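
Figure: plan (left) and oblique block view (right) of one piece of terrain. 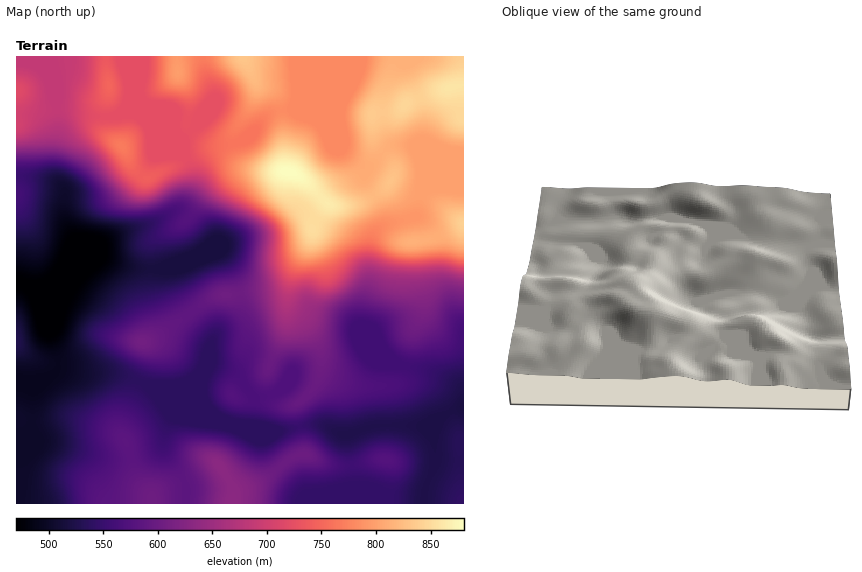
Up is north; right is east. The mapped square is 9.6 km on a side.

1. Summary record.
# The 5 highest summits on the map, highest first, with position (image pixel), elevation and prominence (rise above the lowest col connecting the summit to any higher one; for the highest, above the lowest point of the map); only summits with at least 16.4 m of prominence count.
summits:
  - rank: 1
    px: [288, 172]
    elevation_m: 881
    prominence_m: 411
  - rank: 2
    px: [449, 88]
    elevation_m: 859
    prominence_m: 46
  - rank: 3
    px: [178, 72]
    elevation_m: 797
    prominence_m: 28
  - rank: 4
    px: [122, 146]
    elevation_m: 768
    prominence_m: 44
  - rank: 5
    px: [109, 86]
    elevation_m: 748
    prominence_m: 25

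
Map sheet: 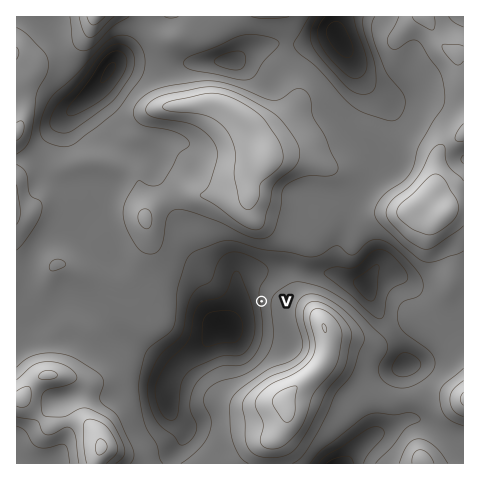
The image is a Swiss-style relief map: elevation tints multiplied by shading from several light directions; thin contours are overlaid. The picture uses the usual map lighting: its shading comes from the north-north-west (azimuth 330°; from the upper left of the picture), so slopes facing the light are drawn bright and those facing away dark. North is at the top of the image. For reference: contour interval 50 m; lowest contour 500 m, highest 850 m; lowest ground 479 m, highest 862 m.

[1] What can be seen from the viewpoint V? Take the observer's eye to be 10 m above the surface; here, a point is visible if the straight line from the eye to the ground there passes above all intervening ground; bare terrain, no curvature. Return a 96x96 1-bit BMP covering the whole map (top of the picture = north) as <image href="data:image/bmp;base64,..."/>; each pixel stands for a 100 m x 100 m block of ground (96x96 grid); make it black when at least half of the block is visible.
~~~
<image width="96" height="96" href="data:image/bmp;base64,Qk2+BAAAAAAAAD4AAAAoAAAAYAAAAGAAAAABAAEAAAAAAIAEAAATCwAAEwsAAAIAAAAAAAAA////AAAAAAAAAAB8AAAAAAAAAAAAAAP8AAAAAAAAAAAAAA/+AAAAAAAAAAAAAB/+AAAAAAAAAAAAAD//AAAAAAAAAAAAAD//AAAAAAAAAAAAAH//AAAAAAAAAAAAAH//AAAAAAAAAAAAAP/+AAAAAAAAAAADgf/+AAAAAAAAAAADg//+AAAAAAAAAAAYB//+AAAAAAAAAAA4B//+AAAAAAAAAAA4A//+AAAAAAAAAABwAf/+AAf8AAAAAAAAAP//AH//gAAAAAAAAf//gP//4AAAAAAAH///w///8AAAAAAA/////////AAAAAAB/////////gAAAAAD/////////wAAAAAH/////////4AAAAAH/Hv/////x4AAAAAAAAP/////gcAAAAAAAAD/////gcAAAAAAAAAf////AcAAAAAAAAAH////AYAAAAAAAAAD////AYAAAAAAAAAB///+AYAAAAAAAAAB///+A4AAAAAAAAAA///+A4AAAAAAAAAA///+BwAAAAAAAAAA///+AwAAAAAAAAAA///+AwAAAAAAAAAA///+AAAAAAAAAAAB///8AAAAAAAAAAAB///8AAAAAAAAAAAB///4AAAAAAAAAAAB///wAAAAAAAAAAAB///wAAAAAAAAAAAB///wAAAAAAAAAAAD///4AAAAAAAAAAAH///8AAAAAAAAAAAH///+AAAAAAAAAAAH////gAAAAAAAAAAP////wAAAAAAAAAAP////4AAAAAAAAAAP////4AAAAAAAAAAP////gAAAAAAAAAAP8f//AAAAAAAAAAAP4P/+AAAAAAAAAAAP4//4AAAAAAAAAAAP///AAAAAAAAAAAAP//+AAAAAAAAAAAAH//wAAAAAAAAAAAAD//AAAAAAAAAAAAAAh4AAAAAAAAAAAAAAAAAAAAAAAAAAAAAAAAAAAAAAAAAAAAAAAAAAAAAAAAAAAAAAAAAAAAAAAAAAAAAAAAAAAAAAAAAAAAAAAAAAgAAAAAAAAAAAAAAB4AAAAAAAAAAAAAAAIAAAAAAAAAAAAAAAAAAAAAAAAAAAAAAAAAAAAAAAAAAAAAAAAAAAAAAAAAAAAAAAAAAAAAAAAAAAAAAAAAAAAAAAAAAAAAAAAAAAAAAAAAAAAAAAAAAAAAAAAAAAAAAAAAAAAAAAAAAAAAAAAAAAAAAAAAAAAAAAAAAAAAAAAAAAAAAAAAAAAAAAAAAAAAAAAAAAAAAAAAAAAAAAAAAAAAAAAAAAAAAAAAAAAAAAAAAAAAAAAAAAAAAAAAAAAAAAAAAAAAAAAAAAAAAAAAAAAAAAAAAAAAAAAAAAAAAAAAAAAAAAAAAAAAAAAAAAAAAAAAAAAAAAAAAAAAAAAAAAAAAAAAAAAAAAAAAAAAAAAAAAAAAAAAAAAAAAAAAAAAAAAAAAAAAAAAAAAAAAAAAAAAAAAAAAAAAAAAAAAAAAAAAAAAAAAAAAAAAAAAAAAAAAAAAAAAAAAAAAAAAAAAAAAAAAAAAAAAAAAAAAAAAAAAAAAAAAAAAAAAA="/>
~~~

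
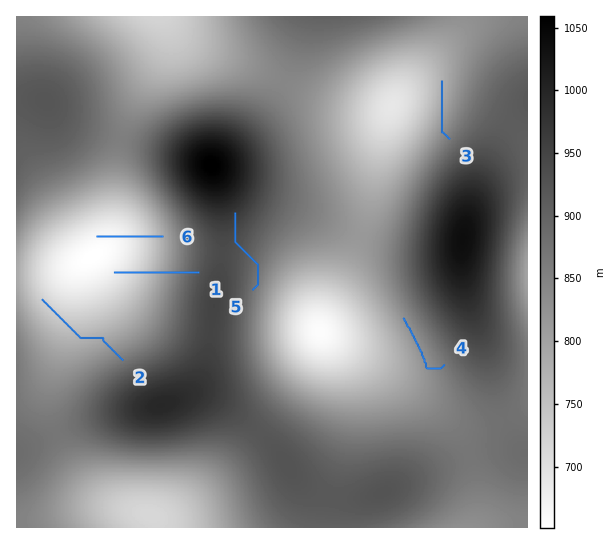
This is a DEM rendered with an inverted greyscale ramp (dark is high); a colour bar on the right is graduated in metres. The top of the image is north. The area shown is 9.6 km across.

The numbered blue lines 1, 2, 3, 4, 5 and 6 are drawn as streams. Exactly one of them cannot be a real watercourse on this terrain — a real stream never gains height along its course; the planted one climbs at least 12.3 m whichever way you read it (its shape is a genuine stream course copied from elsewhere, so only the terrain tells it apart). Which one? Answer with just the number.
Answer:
5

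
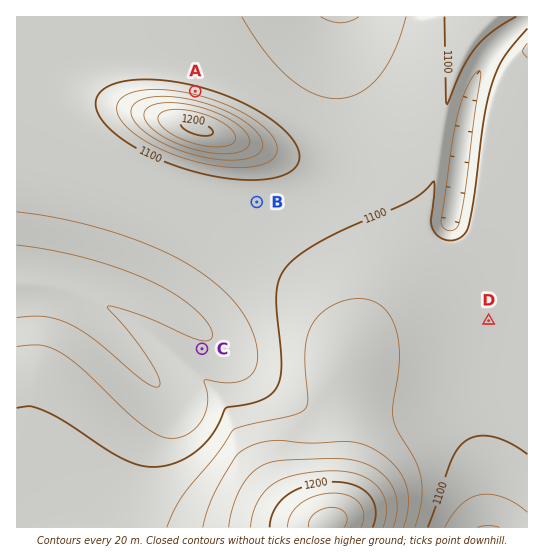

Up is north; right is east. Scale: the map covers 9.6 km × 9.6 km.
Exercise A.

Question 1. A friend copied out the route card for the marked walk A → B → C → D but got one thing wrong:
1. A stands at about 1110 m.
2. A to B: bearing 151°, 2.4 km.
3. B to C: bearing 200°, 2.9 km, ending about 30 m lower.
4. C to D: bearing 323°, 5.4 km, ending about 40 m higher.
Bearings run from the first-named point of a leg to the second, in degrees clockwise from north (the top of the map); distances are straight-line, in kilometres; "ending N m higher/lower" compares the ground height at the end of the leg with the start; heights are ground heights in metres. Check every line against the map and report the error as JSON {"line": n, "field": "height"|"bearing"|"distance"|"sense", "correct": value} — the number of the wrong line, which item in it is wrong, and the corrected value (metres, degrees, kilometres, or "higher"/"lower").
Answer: {"line": 4, "field": "bearing", "correct": 84}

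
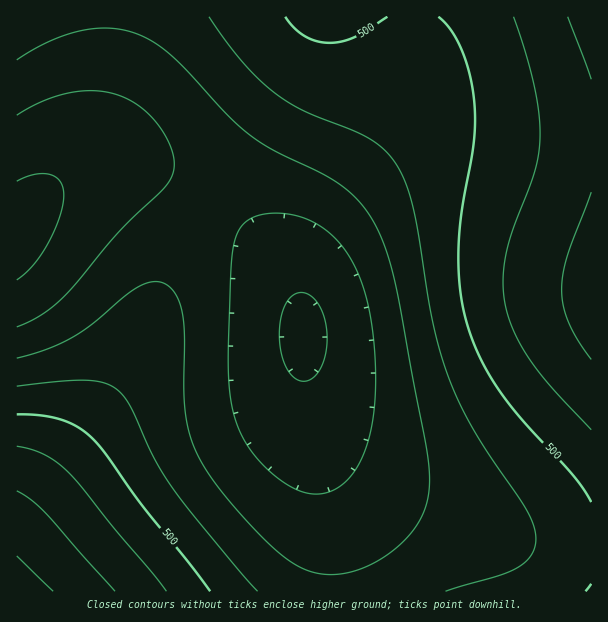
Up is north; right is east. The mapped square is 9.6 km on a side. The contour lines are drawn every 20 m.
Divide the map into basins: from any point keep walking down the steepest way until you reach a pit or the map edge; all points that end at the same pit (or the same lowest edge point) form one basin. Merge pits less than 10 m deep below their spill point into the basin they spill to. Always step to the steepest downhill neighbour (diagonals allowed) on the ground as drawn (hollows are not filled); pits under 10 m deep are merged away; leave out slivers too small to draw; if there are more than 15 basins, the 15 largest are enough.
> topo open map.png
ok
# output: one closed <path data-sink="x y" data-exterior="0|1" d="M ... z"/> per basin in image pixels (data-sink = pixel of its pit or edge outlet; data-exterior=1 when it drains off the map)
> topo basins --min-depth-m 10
<path data-sink="303 335" data-exterior="0" d="M591 16l-270 0-2 2-7 29-16 30-92 130-26 42-14 29-22 61-24 44-34 49-65 83-3 6 1 71 575-1z"/><path data-sink="17 233" data-exterior="1" d="M320 16l-304 1 1 503 20-29 47-59 34-49 24-44 22-61 14-29 26-42 92-130 16-30z"/>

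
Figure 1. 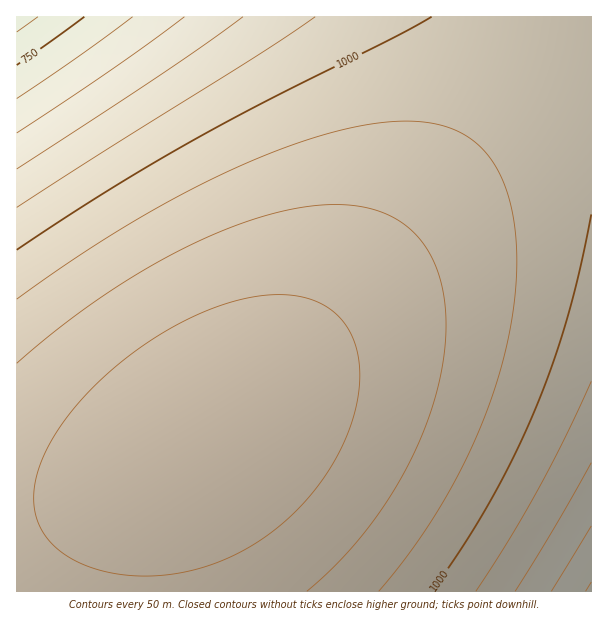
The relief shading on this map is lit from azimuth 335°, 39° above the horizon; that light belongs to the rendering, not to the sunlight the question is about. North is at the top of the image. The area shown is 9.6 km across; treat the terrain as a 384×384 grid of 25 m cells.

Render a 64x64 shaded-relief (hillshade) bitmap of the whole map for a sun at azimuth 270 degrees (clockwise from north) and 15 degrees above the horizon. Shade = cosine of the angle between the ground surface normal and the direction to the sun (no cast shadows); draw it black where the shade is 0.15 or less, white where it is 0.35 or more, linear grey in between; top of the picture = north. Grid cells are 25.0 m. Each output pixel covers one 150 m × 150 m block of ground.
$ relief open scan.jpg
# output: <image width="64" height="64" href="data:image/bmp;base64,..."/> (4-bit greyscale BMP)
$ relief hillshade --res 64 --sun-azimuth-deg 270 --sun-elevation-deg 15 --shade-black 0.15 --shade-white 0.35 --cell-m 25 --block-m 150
<image width="64" height="64" href="data:image/bmp;base64,Qk12CAAAAAAAAHYAAAAoAAAAQAAAAEAAAAABAAQAAAAAAAAIAAATCwAAEwsAABAAAAAAAAAAAAAAABEREQAiIiIAMzMzAERERABVVVUAZmZmAHd3dwCIiIgAmZmZAKqqqgC7u7sAzMzMAN3d3QDu7u4A////AJmZmZmYiIiIiIh3d3d2ZmZmVVVVREREQzMzMyIiIiIimZmZmZmIiIiIiHd3d3dmZmZVVVVERERDMzMzIiIiIiKZmZmZmZiIiIiIh3d3d2ZmZlVVVVREREMzMzMyIiIiIpmZmZmZmIiIiIiHd3d3ZmZmZVVVVEREQzMzMzIiIiIimZmZmZmZiIiIiId3d3d2ZmZlVVVUREREMzMzMiIiIiKZmZmZmZmYiIiIiHd3d3ZmZmVVVVREREQzMzMzIiIiIpmZmZmZmZiIiIiId3d3dmZmZVVVVURERDMzMzMiIiIimZmZmZmZmYiIiIh3d3d2ZmZmVVVVREREQzMzMzIiIiKZmZmZmZmZiIiIiId3d3dmZmZVVVVERERDMzMzMiIiIqmZmZmZmZmYiIiIh3d3d2ZmZlVVVVREREQzMzMzIiIiqqmZmZmZmZmIiIiId3d3ZmZmZVVVVERERDMzMzMyIiKqqpmZmZmZmYiIiIh3d3d2ZmZlVVVUREREMzMzMzIiIqqqqZmZmZmZmIiIiHd3d3ZmZmVVVVVERERDMzMzMyIiqqqqmZmZmZmYiIiIh3d3dmZmZlVVVUREREMzMzMzMiKqqqqpmZmZmZmIiIiHd3d3ZmZmVVVVVERERDMzMzMzIqqqqqqZmZmZmYiIiIh3d3dmZmZlVVVUREREMzMzMzMzqqqqqqmZmZmZmIiIiHd3d3ZmZmVVVVRERERDMzMzMzOqqqqqqZmZmZmYiIiId3d3dmZmZVVVVUREREQzMzMzM6qqqqqqmZmZmZiIiIiHd3d2ZmZmVVVVRERERDMzMzMzqqqqqqqpmZmZmYiIiId3d3dmZmZVVVVUREREQzMzMzOqqqqqqqqZmZmZiIiIiHd3d2ZmZmVVVVREREREMzMzM6qqqqqqqpmZmZmYiIiId3d3dmZmZVVVVURERERDMzMzqqqqqqqqqZmZmZiIiIh3d3d2ZmZmVVVVVEREREQzMzOqqqqqqqqpmZmZmYiIiId3d3ZmZmZVVVVUREREREMzM7qqqqqqqqqZmZmZiIiIh3d3d2ZmZmVVVVVERERERDMzu6qqqqqqqqmZmZmYiIiId3d3ZmZmZVVVVVREREREQzO7uqqqqqqqqZmZmZiIiIh3d3d2ZmZmVVVVVEREREREQ7u7qqqqqqqqmZmZmYiIiId3d3ZmZmZVVVVVREREREREu7u6qqqqqqqZmZmZiIiIh3d3d2ZmZmVVVVVURERERES7u7uqqqqqqqmZmZmYiIiId3d3dmZmZlVVVVVERERERLu7u7qqqqqqqpmZmZiIiIh3d3d2ZmZmVVVVVVREREREu7u7u6qqqqqqmZmZmYiIiId3d3dmZmZlVVVVVURERES7u7u7uqqqqqqpmZmZiIiIh3d3d2ZmZmZVVVVVVERERLu7u7u6qqqqqqmZmZmYiIiId3d3dmZmZlVVVVVVREREu7u7u7uqqqqqqpmZmZmIiIiHd3d3ZmZmZVVVVVVVRES7u7u7u7qqqqqqqZmZmYiIiId3d3dmZmZmVVVVVVVVRLu7u7u7u6qqqqqpmZmZmIiIiHd3d3ZmZmZlVVVVVVVVu7u7u7u7qqqqqqqZmZmYiIiId3d3d2ZmZmZVVVVVVVW7u7u7u7u6qqqqqpmZmZmIiIiHd3d3ZmZmZmVVVVVVVbu7u7u7u7uqqqqqqZmZmZiIiIh3d3d2ZmZmZlVVVVVVu7u7u7u7u7qqqqqqmZmZmIiIiHd3d3dmZmZmZVVVVVXLu7u7u7u7uqqqqqqZmZmZiIiIh3d3d3ZmZmZmZVVVVczLu7u7u7u7qqqqqqmZmZmYiIiId3d3d2ZmZmZmVVVVzMy7u7u7u7u6qqqqqpmZmZiIiIiHd3d3dmZmZmZmVVXMzMu7u7u7u7uqqqqqmZmZmYiIiId3d3d3ZmZmZmZmZczMzLu7u7u7u6qqqqqpmZmZmIiIiHd3d3d2ZmZmZmZmzMzMy7u7u7u7uqqqqqqZmZmYiIiIh3d3d3dmZmZmZmbMzMzMu7u7u7u7qqqqqpmZmZmIiIiId3d3d3ZmZmZmZszMzMzLu7u7u7u6qqqqqZmZmZiIiIiHd3d3d3ZmZmZmzMzMzMy7u7u7u7qqqqqqmZmZmYiIiIh3d3d3d3ZmZmbMzMzMzMu7u7u7u6qqqqqpmZmZmIiIiId3d3d3d2ZmZszMzMzMzLu7u7u7uqqqqqqZmZmZiIiIiHd3d3d3d3ZmzMzMzMzMy7u7u7u7qqqqqpmZmZmYiIiIiHd3d3d3d3fMzMzMzMzMu7u7u7u6qqqqqZmZmZmIiIiIh3d3d3d3d8zMzMzMzMzLu7u7u7uqqqqqmZmZmZiIiIiId3d3d3d3zMzMzMzMzMy7u7u7u7qqqqqpmZmZmYiIiIiId3d3d3fMzMzMzMzMzMu7u7u7uqqqqqqZmZmZmIiIiIiHd3d3d8zMzMzMzMzMzLu7u7u7qqqqqqmZmZmZiIiIiIiHd3d3zMzMzMzMzMzMy7u7u7u6qqqqqpmZmZmYiIiIiIiHd3fczMzMzMzMzMzMu7u7u7uqqqqqqZmZmZmYiIiIiIiId93d3MzMzMzMzMzMu7u7u7qqqqqqmZmZmZmIiIiIiIiI3d3d3MzMzMzMzMzLu7u7u6qqqqqpmZmZmZiIiIiIiIjd3d3d3MzMzMzMzMy7u7u7u6qqqqqpmZmZmZiIiIiIiN3d3d3d3MzMzMzMzMu7u7u7uqqqqqqZmZmZmZiIiIiI"/>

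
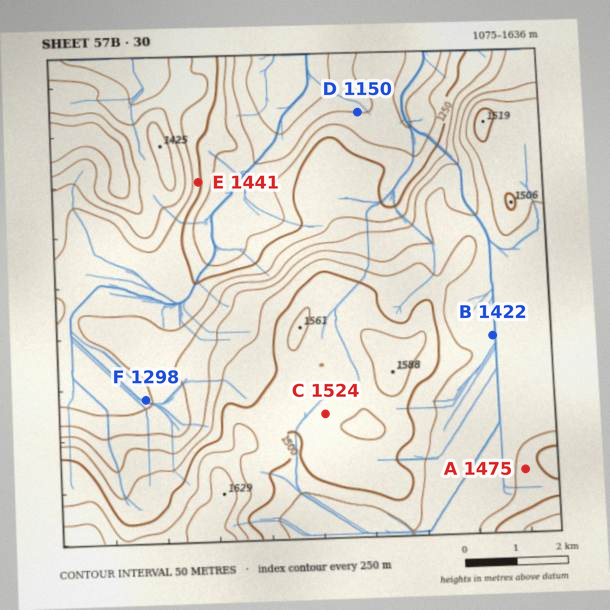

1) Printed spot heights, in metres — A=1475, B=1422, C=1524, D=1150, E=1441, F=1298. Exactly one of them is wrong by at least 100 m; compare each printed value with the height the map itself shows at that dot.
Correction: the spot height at E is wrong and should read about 1266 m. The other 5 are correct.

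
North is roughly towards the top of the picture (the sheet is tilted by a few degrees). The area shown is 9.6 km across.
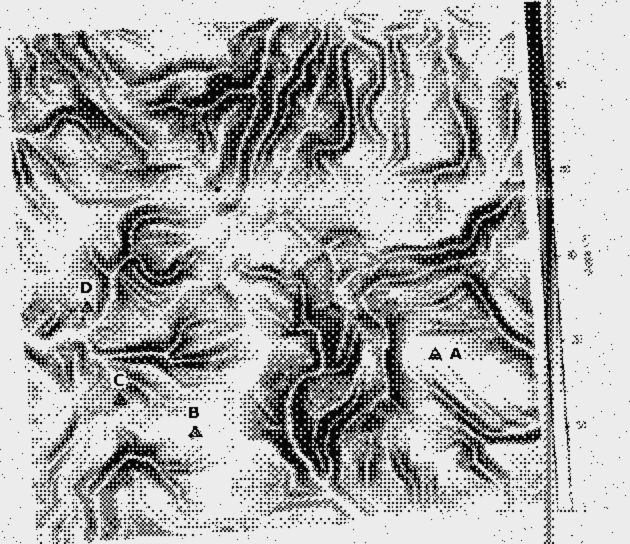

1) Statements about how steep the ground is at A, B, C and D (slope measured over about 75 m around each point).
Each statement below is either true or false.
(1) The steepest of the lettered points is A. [false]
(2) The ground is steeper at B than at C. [false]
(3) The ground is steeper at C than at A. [true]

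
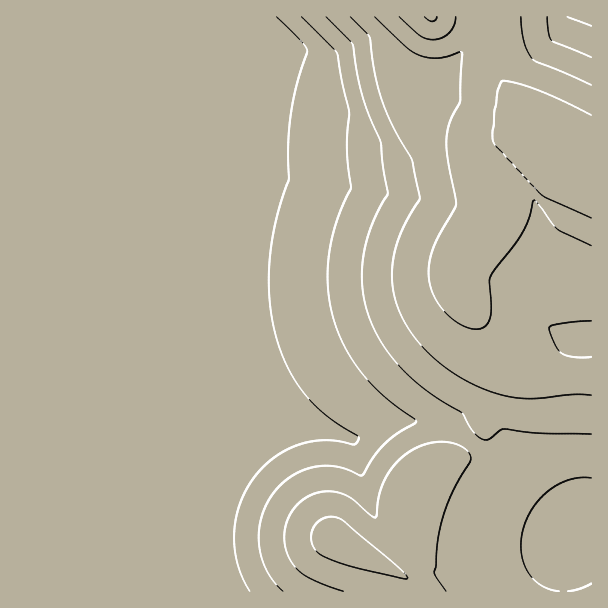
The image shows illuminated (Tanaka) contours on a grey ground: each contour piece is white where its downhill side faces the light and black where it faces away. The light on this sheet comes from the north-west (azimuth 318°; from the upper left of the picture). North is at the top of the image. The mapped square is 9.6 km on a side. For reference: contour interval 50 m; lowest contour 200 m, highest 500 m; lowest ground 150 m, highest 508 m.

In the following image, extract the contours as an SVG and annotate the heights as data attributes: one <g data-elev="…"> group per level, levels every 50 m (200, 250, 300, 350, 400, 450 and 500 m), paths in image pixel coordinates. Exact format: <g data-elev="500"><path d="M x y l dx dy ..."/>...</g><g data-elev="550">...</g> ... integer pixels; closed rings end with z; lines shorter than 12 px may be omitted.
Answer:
<g data-elev="200"><path d="M276 17l25 24 6 10-10 33-6 30-3 30 1 36-12 35-6 34-2 38 4 36 5 19 6 18 8 15 10 15 22 24 15 11 18 11 2 2-5 6-18-3-13-1-15 2-14 4-22 13-11 10-9 11-7 12-6 14-4 15-1 15 1 15 3 13 4 14 8 13"/></g><g data-elev="250"><path d="M559 591l-10-2-9-4-7-7-6-8-4-9-2-10 0-11 2-12 5-12 6-10 16-17 20-10 11-1 10 0"/><path d="M591 584l-12 5-11 2"/><path d="M301 17l36 36 12 58-2 39 4 38-9 19-7 20-4 18-3 19 0 27 5 27 12 29 17 27 21 21 31 24 2 3-20 12-12 10-10 12-12 19-24-8-11-1-12 1-12 3-10 5-11 8-8 9-8 12-4 12-3 14 0 13 2 14 6 13 7 12 9 9"/></g><g data-elev="300"><path d="M446 591l-12-18 5-39 10-34 9-18 12-20 1-4-3-6-7-6-9-3-11-1-13 2-12 4-11 7-10 9-8 12-6 12-6 30-4-3-21-18-9-4-9-2-12 1-11 4-10 7-7 9-6 12-2 13 2 14 6 12 7 8 9 6 35 14"/><path d="M591 26l-24-9"/><path d="M326 17l27 28 9 50 19 49 2 21 5 29-11 19-8 21-6 21-1 21 1 18 4 17 6 16 9 17 15 19 18 18 20 16 27 16 11 18 9 8 7 0 11-9 4-1 35 4 52 1"/></g><g data-elev="350"><path d="M399 578l6 1 3-1-13-14-53-44-7-3-8 0-7 3-6 7-3 7 1 9 3 7 6 5 27 11z"/><path d="M591 357l-18 0-12-4-6-8-6-16 2-3 6-2 34-3"/><path d="M591 57l-39-16-3-8-2-16"/><path d="M350 17l20 21 4 31 7 27 12 30 19 33 7 36 0 5-12 19-8 18-4 15-3 15 0 17 3 15 5 15 8 14 15 20 20 17 22 15 24 11 18 5 18 3 47-4 19 0"/></g><g data-elev="400"><path d="M591 85l-55-23-4-3-8-17-3-25"/><path d="M375 17l32 31 12 7 9 3 10 0 9-1 14-5 1 1-2 48-10 21-4 18 2 21 8 43-21 39-4 14-2 12 0 12 3 11 6 11 8 10 12 10 12 5 10 1 7-5 3-6 1-7-1-33 32-45 7-14 4-18 1-1 23 29 34 17"/></g><g data-elev="450"><path d="M591 115l-53-25-20-7-15-2-6 11-5 42 1 7 3 5 46 49 49 23"/><path d="M399 17l21 19 12 4 9-2 8-5 5-7 2-9"/></g><g data-elev="500"><path d="M424 17l8 4 4-1 1-3"/></g>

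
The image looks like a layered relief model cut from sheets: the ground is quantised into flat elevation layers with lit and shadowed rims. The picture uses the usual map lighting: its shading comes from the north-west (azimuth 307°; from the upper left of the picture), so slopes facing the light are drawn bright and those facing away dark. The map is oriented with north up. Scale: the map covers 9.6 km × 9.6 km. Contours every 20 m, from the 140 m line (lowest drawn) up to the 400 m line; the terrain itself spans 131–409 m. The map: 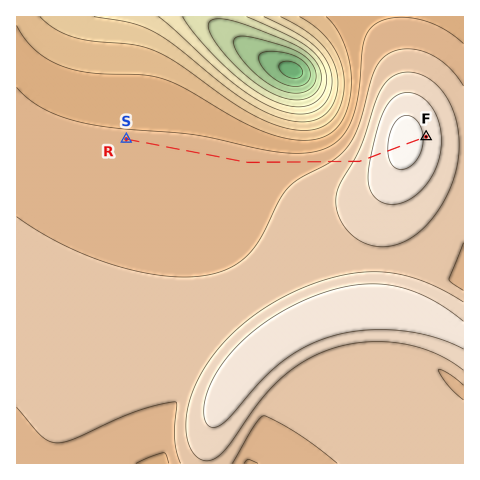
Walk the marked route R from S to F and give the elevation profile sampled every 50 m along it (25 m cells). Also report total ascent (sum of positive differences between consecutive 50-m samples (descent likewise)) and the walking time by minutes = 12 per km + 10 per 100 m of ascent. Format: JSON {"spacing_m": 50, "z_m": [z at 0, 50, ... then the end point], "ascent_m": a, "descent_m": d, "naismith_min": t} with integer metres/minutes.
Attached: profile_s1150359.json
{"spacing_m": 50, "z_m": [322, 322, 322, 322, 323, 323, 323, 323, 323, 323, 323, 323, 323, 323, 323, 323, 323, 323, 323, 323, 323, 323, 323, 324, 324, 324, 324, 324, 324, 324, 324, 324, 324, 324, 324, 325, 325, 325, 325, 325, 325, 325, 325, 325, 326, 326, 326, 326, 326, 326, 327, 327, 327, 327, 327, 327, 327, 327, 328, 328, 328, 328, 328, 328, 328, 328, 328, 328, 328, 328, 328, 328, 328, 329, 329, 329, 329, 330, 330, 331, 331, 332, 332, 333, 334, 335, 336, 337, 339, 340, 342, 344, 345, 347, 350, 352, 354, 357, 359, 362, 365, 367, 370, 372, 375, 377, 380, 383, 385, 388, 391, 393, 396, 398, 400, 402, 404, 406, 407, 408, 408, 409, 409, 409, 408, 407, 406, 405, 404, 402, 400, 398, 397], "ascent_m": 87, "descent_m": 12, "naismith_min": 87}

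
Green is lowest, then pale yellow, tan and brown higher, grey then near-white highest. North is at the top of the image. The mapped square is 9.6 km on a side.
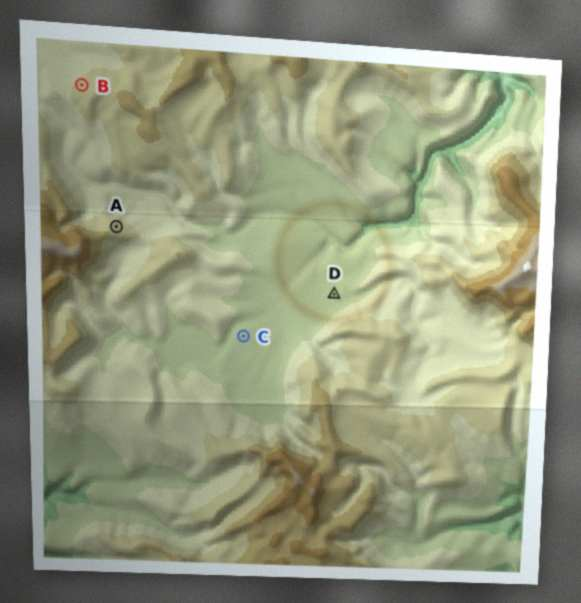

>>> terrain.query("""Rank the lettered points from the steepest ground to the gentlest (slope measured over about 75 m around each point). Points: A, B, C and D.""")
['A', 'B', 'D', 'C']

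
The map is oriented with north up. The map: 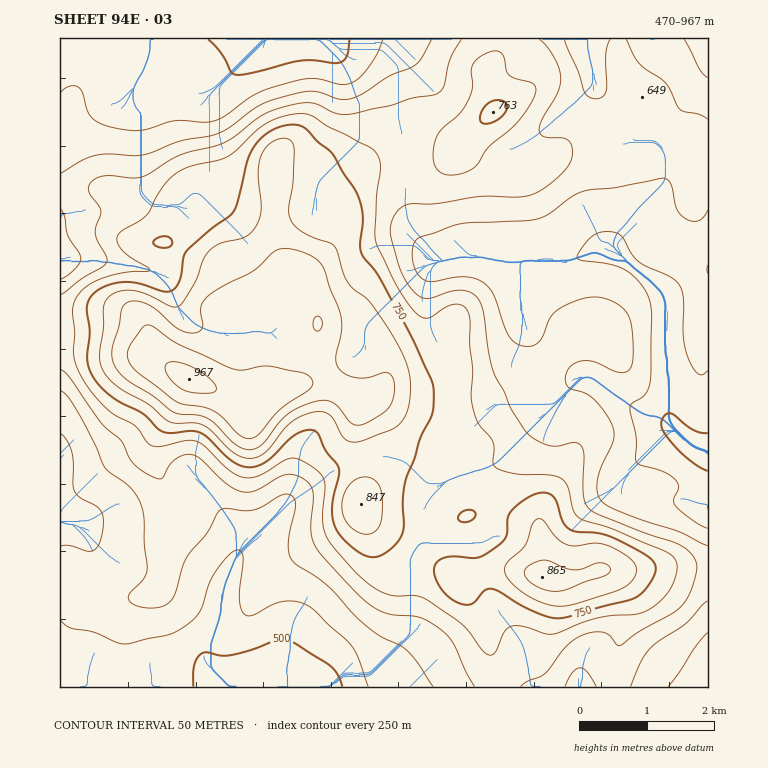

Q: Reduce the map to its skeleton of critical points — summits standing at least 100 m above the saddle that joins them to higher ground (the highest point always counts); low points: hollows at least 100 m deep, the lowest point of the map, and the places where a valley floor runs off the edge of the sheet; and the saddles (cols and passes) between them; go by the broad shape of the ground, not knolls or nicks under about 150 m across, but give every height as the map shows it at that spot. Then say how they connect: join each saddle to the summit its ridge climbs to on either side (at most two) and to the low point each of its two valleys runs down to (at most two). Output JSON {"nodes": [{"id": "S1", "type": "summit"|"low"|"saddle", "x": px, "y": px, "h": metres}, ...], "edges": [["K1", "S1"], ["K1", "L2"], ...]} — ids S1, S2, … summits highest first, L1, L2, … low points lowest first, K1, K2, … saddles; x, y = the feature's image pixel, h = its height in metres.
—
{"nodes": [
{"id": "S1", "type": "summit", "x": 189, "y": 379, "h": 967},
{"id": "S2", "type": "summit", "x": 544, "y": 577, "h": 865},
{"id": "L1", "type": "low", "x": 278, "y": 687, "h": 470},
{"id": "L2", "type": "low", "x": 708, "y": 453, "h": 472},
{"id": "L3", "type": "low", "x": 275, "y": 39, "h": 474},
{"id": "L4", "type": "low", "x": 708, "y": 687, "h": 504},
{"id": "K1", "type": "saddle", "x": 422, "y": 534, "h": 738},
{"id": "K2", "type": "saddle", "x": 405, "y": 156, "h": 679},
{"id": "K3", "type": "saddle", "x": 708, "y": 568, "h": 635}],
"edges": [["K1", "S1"], ["K1", "S2"], ["K1", "L1"], ["K1", "L2"], ["K2", "S1"], ["K2", "L3"], ["K2", "L2"], ["K3", "S2"], ["K3", "L2"], ["K3", "L4"]]}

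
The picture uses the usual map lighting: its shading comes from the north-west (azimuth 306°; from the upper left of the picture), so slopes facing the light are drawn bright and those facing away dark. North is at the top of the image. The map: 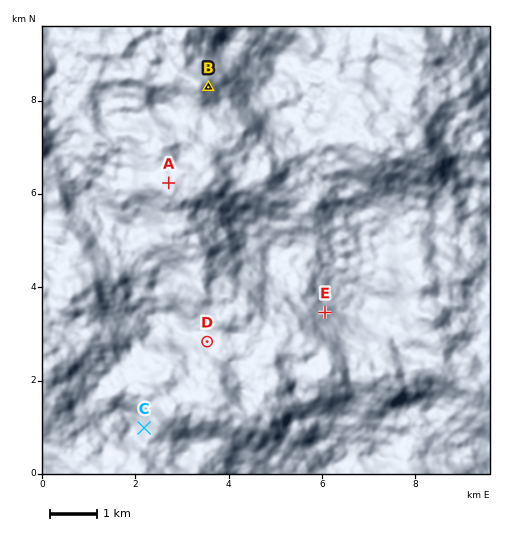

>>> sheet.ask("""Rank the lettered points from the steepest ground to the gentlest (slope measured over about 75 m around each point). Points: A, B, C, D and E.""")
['C', 'E', 'B', 'D', 'A']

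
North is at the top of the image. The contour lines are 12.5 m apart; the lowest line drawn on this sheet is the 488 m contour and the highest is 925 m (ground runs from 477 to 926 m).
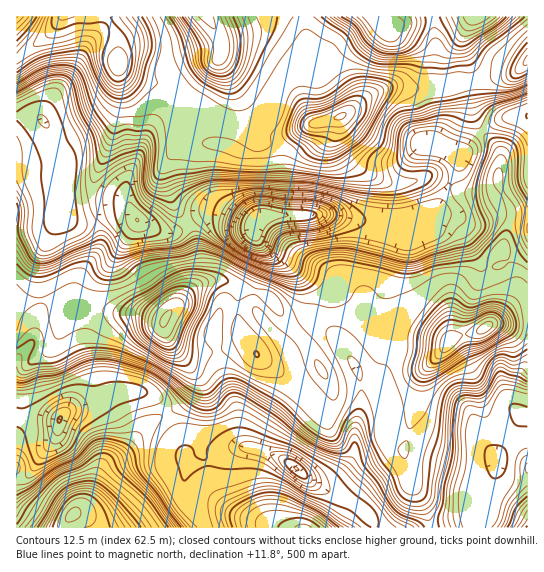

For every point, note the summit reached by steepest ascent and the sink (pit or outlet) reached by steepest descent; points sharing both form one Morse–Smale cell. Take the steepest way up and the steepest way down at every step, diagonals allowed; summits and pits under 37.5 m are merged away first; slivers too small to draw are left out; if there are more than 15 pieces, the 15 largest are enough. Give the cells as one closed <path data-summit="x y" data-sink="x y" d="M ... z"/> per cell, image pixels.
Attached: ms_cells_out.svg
<path data-summit="341 117" data-sink="257 221" d="M465 83l-18 4-57 0-8 2-12 6-31 22-24 6-14 6-23 20-12 6-19 0-21-10-16-2-24 2-12 7-9 11-1 16 4 12 5 14 14 19 22-11 42 12 3 0 7-8 4-1 70-1 48 10 20 7 12-1 26-29 18-36-2-12 6-2 20-21-8-12-6-30z"/><path data-summit="165 319" data-sink="297 469" d="M333 317l-12 2-8 4-13 11 19 31-9 0-17 8-11 0-16-10-10-9-10-14-27 11-18 2-18-2-12-10 0 2 18 23 6 11 0 6-7 14-7 8-13 9 15 31 1 14 4 7 3 1 18-4 24-15 22 0 32 13 26 22 46 24 10 10 5 11 56 0-1-9-18-37-6-20-1-13 4-14-14-3-9-8-6-1-17 2-7 8 6-20 10-8 12-2 2-2 0-10-18 2-6 6 0-16-2-10-24-38z"/><path data-summit="486 327" data-sink="257 221" d="M335 215l-70 1-9 6-3 7 6 12 8 8 60 40 5 10 2 18 8 0 40 16 17 0 48 10 10-7 21-4 12-8 38-11-1-64-26 16-14 2-7-5-21-36-12-7-16-2-16 14-12 1-20-7z"/><path data-summit="165 319" data-sink="59 419" d="M49 300l-30 1-3 2 0 112 2 2 41 3 7-8 5-3 30-6 13-8 9-3 20 0 8 3 13 11 5 7 12-8 7-8 7-14 0-6-6-11-22-29-4-16-26-8-19 0-16-4-17 0-16 6-12-11z"/><path data-summit="165 319" data-sink="257 221" d="M213 213l-10 2-15 10 8 17 3 13 0 19-4 11-31 36 0 9 5 9 12 10 12 4 26-2 27-11 15 19 21 14 11 0 17-8 8 0-18-31 13-11 8-4 12-2-1-18-5-10-60-40-11-12-2-12z"/><path data-summit="119 63" data-sink="43 121" d="M103 16l-41 0-15 20-31 23 0 56 21 1 11 11 4 15 15 24-3 20 0 28 10 7 15 0 7-3-4-15 0-17 4-13 15-31 8-32 1-19-3-53-6-15z"/><path data-summit="341 117" data-sink="206 17" d="M303 16l-96 1 13 21 1 16-29 37-4 8 28 23 2 22 12 3 17 8 19 0 12-6 23-20 14-6-6-8-4-13 0-13 4-22z"/><path data-summit="486 327" data-sink="499 461" d="M527 313l-10 2-7 4-20 5-12 8-21 4-9 6-25 32-6 29-9 28 2 5 32 11 40 0 17 11 4-13 18-30 7 0z"/><path data-summit="73 515" data-sink="59 419" d="M143 392l-25 1-17 10-30 6-5 3-7 8-43-3 1 111 48-1 3-8 20-18 13-32 8-8 12-6 29-32 17-9-3-8-10-10z"/><path data-summit="341 117" data-sink="375 17" d="M431 16l-126 0-1 10 5 41-4 22 0 13 7 19 9 2 18-6 31-22 20-8 44 0 2-44z"/><path data-summit="165 319" data-sink="43 121" d="M37 116l-21 1 0 185 33-2 8 4 9 9 7 2 12-6-4-4-4-11 0-9 7-15 15-20 1-19-5-12-6 2-15 0-10-7 0-28 3-20-15-24-4-15z"/><path data-summit="303 527" data-sink="297 469" d="M249 447l-16 1-24 15-16 2-6 5-3 8 1 19 20 31 168-1-4-10-18-16-38-18-26-22-16-8z"/><path data-summit="165 319" data-sink="137 219" d="M127 212l-16 1-15 6 4 12 0 15-21 35-2 13 4 11 5 4 51 4 26 8 28-31 6-11 2-24-3-13-7-17-14 7-14 0-19-8-11-11z"/><path data-summit="73 515" data-sink="297 469" d="M167 413l-17 10-29 32-12 6-8 8-13 32-20 18-2 9 138-1-1-5-18-25-1-19 5-11-6-12 1-5-4-12z"/><path data-summit="165 319" data-sink="257 221" d="M483 132l-20 20-6 2 2 12-3 8-15 28-13 16 15-1 14 7 23 38 7 5 10 0 14-7 17-11 0-34-14 0-2-2-13-27 1-33z"/>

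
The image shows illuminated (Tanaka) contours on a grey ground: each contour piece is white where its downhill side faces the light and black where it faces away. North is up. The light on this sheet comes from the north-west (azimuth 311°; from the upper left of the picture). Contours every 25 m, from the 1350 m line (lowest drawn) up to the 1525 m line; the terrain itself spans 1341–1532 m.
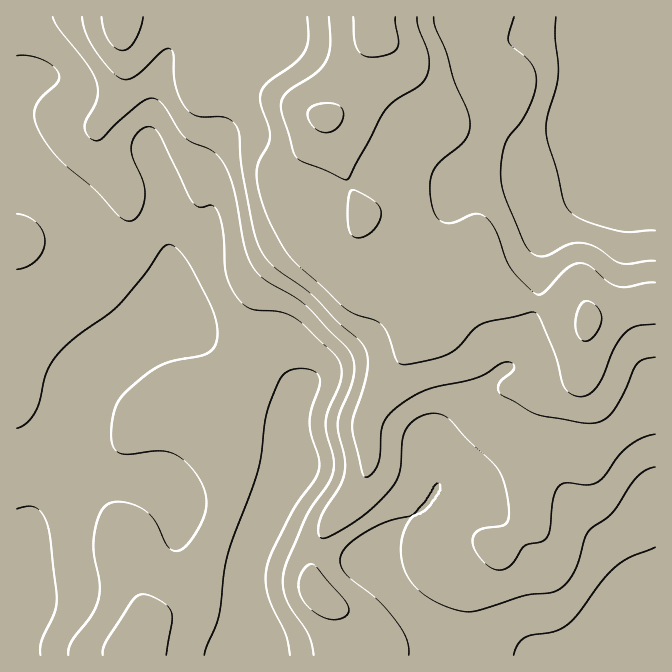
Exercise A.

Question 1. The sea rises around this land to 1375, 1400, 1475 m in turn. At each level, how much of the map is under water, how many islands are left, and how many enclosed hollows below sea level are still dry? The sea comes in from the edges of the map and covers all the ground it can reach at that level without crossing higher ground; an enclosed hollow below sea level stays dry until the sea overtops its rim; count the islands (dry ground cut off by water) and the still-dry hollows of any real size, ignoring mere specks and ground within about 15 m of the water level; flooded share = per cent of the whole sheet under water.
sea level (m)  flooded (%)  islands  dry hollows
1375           16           0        0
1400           38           0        0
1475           83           0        0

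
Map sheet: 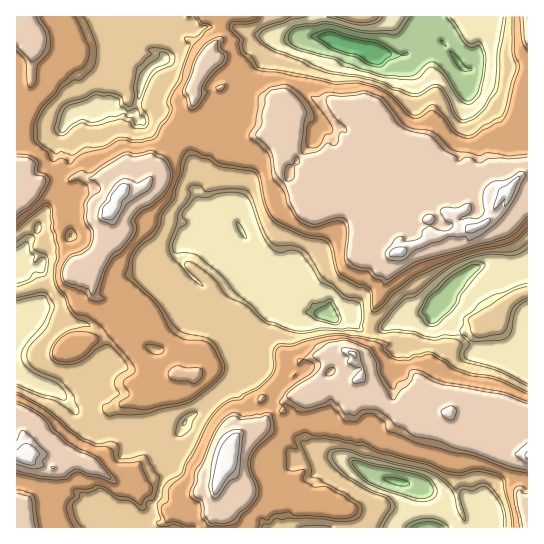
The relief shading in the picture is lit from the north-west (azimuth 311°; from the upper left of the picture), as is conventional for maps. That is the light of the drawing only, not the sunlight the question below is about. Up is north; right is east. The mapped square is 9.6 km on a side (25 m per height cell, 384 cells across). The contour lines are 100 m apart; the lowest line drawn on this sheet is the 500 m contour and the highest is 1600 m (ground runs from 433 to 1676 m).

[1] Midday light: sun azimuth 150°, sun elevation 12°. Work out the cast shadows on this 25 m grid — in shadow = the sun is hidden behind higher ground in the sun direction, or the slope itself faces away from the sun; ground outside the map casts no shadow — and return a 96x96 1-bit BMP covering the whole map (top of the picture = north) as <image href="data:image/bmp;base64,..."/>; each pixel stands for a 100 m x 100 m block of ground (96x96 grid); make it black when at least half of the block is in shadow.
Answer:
<image width="96" height="96" href="data:image/bmp;base64,Qk2+BAAAAAAAAD4AAAAoAAAAYAAAAGAAAAABAAEAAAAAAIAEAAATCwAAEwsAAAIAAAAAAAAA////AAAAAAAAAAAAAAAAAAAAAB4AAAAwAAAAAAAAAD4AAABgIAAAAAAAAD4AAABwMAAAAAAAAD4AAAB4MAAAAQAYIH5AAAA4IAAABwz+AH/gAAA4iAAAHj//AP/gAAA8yAAB/v/+AH/AAAA/+AAD///8AH6AAAA//AAD///4AHwAAEA//AAd//+AADwAAJx//AAf//AAAAAAAT5//AAf/8AAAACADz9//gAbnwAAAAHIPj///gAAAAAAAAf4f/5//wAAAAAAAAfg//w//wAAAAAAAAfh//g//8AAAAAAAAbD/+A//8AAAAAAAAyD/wA//8AAAAAAAAgP/gB///4AAAAAAAAf/AB///8AAAAAAAB/+OAf//9AAAABwAD/8fAP//xAAAMBwAP/4fwP//xgAAMAAD//wfwP//5wAAPgB///gPAP//58AAfD////APwH////IAfn///8AP4B8///s4////74AP4N4///+4////zgAPwP4///wg////zAAHg/w///Bg////jiAHB7g///AB////jnAGD9A///x+////D3AAAH/////////+D/gAAD/z///////8D//wAH/B///////wD//gAH4B///////wD//AAH4B///////gD/8AAPwD///////gD/4AAPgD///////wD/wAAfAj///+f//8D/wABuBv///+P//+A/wADAAf///GD///iOAAGAAf//+GAf//7hAAOAAf//8AAH///5gA8AAf//4AAD////gAYAB///wAAA//7/gAAAH///kAAAP/z/wAAAP///mAAAD/z/8AAD8///FAAAA/j//AAH4f/+NgYAAADv/gAHwP/8Pg+AAAA//gAHgH8wbg/wAAA//gADAH4gDg/4AAAf/gAACDxgHh//wAAf/AAAADwAHh8f/AA//AAAAHwAHBwcPwA//YAAAAwAADgcH4AOfYAAAAgAADAc/4AGP8AAAAoAAAAB/8AAP8AAABowAAAB/8AAP+AAAAYwAAAB/2AAP/IAAAYgAAAAO/AAP/8AAA4wAAAAA/gYf/+AAAw4AAAAA/wcf/+AAA24AAAAA/4Yf/8AAAGcAAAAA/4D//4QAAGOAAAAP/7z//+wAAOPAAAAP//n///wAAMHwAIA///P///gAAIH+AAA//7f///gAAAD/gAB//yf///gABgD/gA///wP///wABwD/gH///gP///wAB4D+AH///AP///4AB4B4AH8//AH///8AD4AwAH///gH///8AD4AAAP///gH///8gD8AAAf///gD///9gH8E/z////gB//v9AH+Z//////wA//P/CD/5//////wAf+P/jj/x//////xAB8P/gD////////xgAYP/wD////////5gAAH/wD////////5AAAD/wD////////wAAAD/4D////////wAAAD/9j////////wAAAB/+D////////wAAAB//D////////8AAAB//n////////8AAAB//P////////8AAAD/+Hj//wD///8AAAD/8AA/8AD/z/8="/>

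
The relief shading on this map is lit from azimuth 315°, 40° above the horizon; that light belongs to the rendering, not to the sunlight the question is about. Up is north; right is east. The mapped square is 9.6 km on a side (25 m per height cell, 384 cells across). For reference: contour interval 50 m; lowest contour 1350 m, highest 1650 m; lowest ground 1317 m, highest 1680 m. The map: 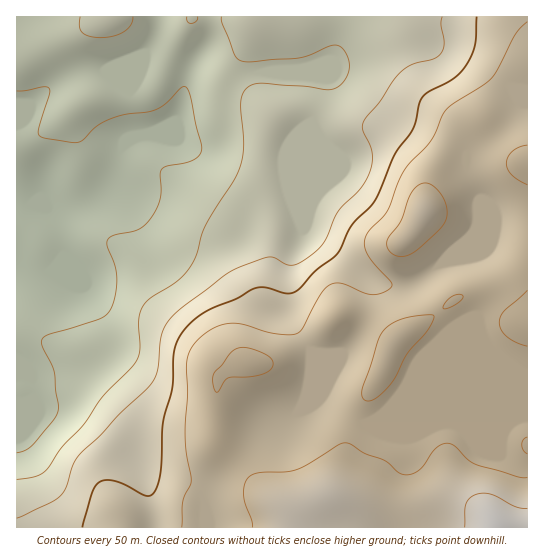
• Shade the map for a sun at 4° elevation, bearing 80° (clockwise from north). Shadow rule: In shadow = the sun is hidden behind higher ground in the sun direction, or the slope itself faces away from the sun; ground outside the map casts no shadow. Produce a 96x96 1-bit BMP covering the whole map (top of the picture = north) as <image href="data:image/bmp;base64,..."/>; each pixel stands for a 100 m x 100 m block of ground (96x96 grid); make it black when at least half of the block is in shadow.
<image width="96" height="96" href="data:image/bmp;base64,Qk2+BAAAAAAAAD4AAAAoAAAAYAAAAGAAAAABAAEAAAAAAIAEAAATCwAAEwsAAAIAAAAAAAAA////AAAAAAAAAAA8D/8AAAAAAAAAAAA8D/8AAAAAAAAAfgA8D/4AAAAAAAAA/wB8H/wAAAAAAAAB/wB8H/wAAAAAAAAB/wB8D/gAAAAAAAAD/gD8D/AAAAAAAAAH/gD8B+AAAAAAAAAP/AH+B8AAAAAAAAA/+AH+AAAAAAAAAAB/+AP+AAAAAAAAAAB/+A//AAAAAAAAAAD/+B//4AAAAAAAAAB/+B//8AAAAAAAAAB/+D//8AAAAAAAAAB/+D//8AAAAAAAAAD//H//8AAAAAAAAAD/////8AAAAAAAAAD/////8AAAAAAAAAD/////8AAAAAAAAAD/////8AAAAAAAAAD/////8AAAAAAAAAD/////8AAAAAAAAAD/////8AAAAAAAAAD/////8AAAHgAAAAB/////8AAAHgAAAAB/////8AAAHwAAAAA/////4AAADwAAAAAf////4AAAD4AAAAAP////4AAAB8AAAAAD////4AAAB+AAAAAA////4AAAB+AAAAAAf///4AAAA/AAAAAAH///4AAAA/AAAAAAB///4AAAAfAAAAAAA///4AAAAPAAAAAAAf//4AAAAAAAAAAAAP//4AAfgAAAAAAAAH//4AA/wAAAAAAAAP//4AB/wAAAAAAAAP8HwAA/4AAAAAAAAf4AAAA/4AAAAAAAAfwAAAAf4AAAAAAAAfwAAAAfwAAAAAAAAfgAAAAfwAAAAAAAAfgAAAAfwAAAAAAAAfgAAAAfwAAAAAAAAPAAAAAfgDgAAAAAAOAAAAA/w/wAAAAAAAAAAAB///4AAAAAAAAAAAB///4AAAAAAAAAAAB///4AADgAAAAAAAB///4AADgAAAAAAAB///wAADgAAAAAAAB///wAADwAAAAAAAB///4AABwAAAAAAAB///+AABwAAAAAAAB////AABwAAAAAAAB////gABwAAAAAAAA////gABwAAAAAAAA////gADgAAAAAAAAf///gADgAAAAAAAAP///gADAAAAAAAAAH///gADAAAAAAAAAD///gAAAAAAAAAAAB///gAAAAAAAAAAAA///gAAAAAAAAAAAAf//gAAAAAAAAAAAAP//gAAAAAAAAA+AAH//wAAAAAAAAB/AAD//wAAAAAAAAB/AAD//4AAAAAAAAA/AAA//8AAAAAAAA4fAAAH/+AAAAAAAB8PAAAD/+AAAAAAAB8HAAAB//AAAAAAAB8AAAAA//AAAAAAAD8AAAAAf/AAAAAAAB8AAAAAP/AAAAAAAB8AAAAAH+AAAAAAAB8AAAAAAAAAAAAAAB8AAAAAAAAAAAAAAA8AAAAAAAAAAAAAAA8AAAAAAAAAAAAAAAeAAAAAAA/AAAAAAAOAAAAAAB/gAAAAAAGAAAAAAD/wAAAAAAAAAAAAAD/wAAAAAAAAAAAAAH/4AAAAAAAAAAAAAH/4AAAAAABgAAAAAH/8AAAAAABwAAAAAH/8AAAAAAAQAAAAAH/8AAAAAMAAAAAAAD/8AAAAAeAAAAAAAB/8AAAAAOAAAAAAAAP8A="/>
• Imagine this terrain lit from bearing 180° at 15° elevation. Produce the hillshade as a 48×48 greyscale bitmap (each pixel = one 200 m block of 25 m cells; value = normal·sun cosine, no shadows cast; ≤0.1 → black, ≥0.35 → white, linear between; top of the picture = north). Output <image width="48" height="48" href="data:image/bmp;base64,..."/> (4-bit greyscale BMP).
<image width="48" height="48" href="data:image/bmp;base64,Qk32BAAAAAAAAHYAAAAoAAAAMAAAADAAAAABAAQAAAAAAIAEAAATCwAAEwsAABAAAAAAAAAAAAAAABEREQAiIiIAMzMzAERERABVVVUAZmZmAHd3dwCIiIgAmZmZAKqqqgC7u7sAzMzMAN3d3QDu7u4A////AIh3eImpmJmaqqq7uqmaqqqZmZqqqpmHZnd3d4mZh4mZmqq7upmZqqqZmZmqqZh2VWZmZ4iHZniZmqu7qYiImZmIiIiZmYZURERWeIdlVXiJmruph2ZneId3h3eIh2RERTRGeIdVVoiJq8uodlVVZmd3iHd3dlQ0ZzRWd3ZmeImZvNyoZVVVVmd4iIiHdmVWiVVVVWZ3iZmavNyodmZmZniIiZmIh3eJmndlREZ4mZmau8uYd3d3d4iIiZmIiJmZmph1Q0V4mZmaqqqYiIiHd4iZmZmYiJqqmamHVEVniZmZmZmZmZmId4mZqqqZmaqqmKqYdlVWeIiJmZqqqqqYd4mqqqqqqqqqmaqqmHZVZ3d4mqq7u7upmIm7qqqqqqqqqqqqqYZVVnd4qqq83cuqmImruqqqqqqqqpqqqYdlVWeJqqq83dyqqYeKu6qqqqqqqpqqqZh2VWiZmZq8zMuqqod5u6qqqqqqqqqqqqmHZ3iYh4mamZmaqph4q7qqqqqqqqqqqZmYiJmHZmd3ZVeKq7qImruqqqqqu6qZiIiZmphlRFVUMjV6zduoibu6qqqru5mId3eJqpdUMzMiIjRpvdyod4q7qqqqqoiHdmZ4mYZTIiIjRVVnmruXZWeauqqpmYiId3d4mHZTIiI1Z3dmZ3d2VEV5q6qZiYiIiIiIh2VUMzNWd3ZmVVVVZVVXiaqZmYiZmZmZh3ZVRERVZlVVVERXiYdlZniJmZmZmqqqmHd2ZVRERERDNEaKzduWVVVomZmqqqu6mIiId2VDNFUyI1i97/7JdmZniaqqqru6mImZmHZVVnZTI2m97//sqZh3iaqqqrqpiIiZmYh3d4h1RGiqq87uyqqYiJmZmpmIeIiImZmYiIiIZmZmZ5zu7KqpiJmZmZiIiIiIiZmZmIiZh1QzNYrNzKqpmZmZqZiIiIiIiImZmYmph1QzRXmqqqqqqqqqqqmZmZmIiIiZmZmql1REVnd3iaqsu6qqu6qpmqmYiIiZqZmqmGVVVmZmeavNy7u7u7uqqqqYd3eJqpqqqYZmZVVniavMy8y7u7uqqqmHd3eJmpqqqpiHZURniaq7u8zMu7uqmZh3d4iJmqqqqqqpdURXmaqZmbvMy6qqmYiIiamZqqqqqry6hkRXmqqXdpq8y7qqqZmZq7uqqrqqqry6l1VniqqXZZmrzMvMu7qqq7uqqquqqqqpiHd3iaqYZZmZq8zMzMy6q7uqmZqpmIiIiIiHeJmYd6qYmru7vM3LqqqpiIiIh3d3iJh2Znd4icupiJmaqrzLqqqph2Z3d3d3iIdURFZ4mty6mIiJqZu7qqqph3d4iId3d3ZDM1aJqszMupmaqZq7qZqqmZmZmZiId2VURFaJqrvMzLu7qpm8uYmru7u6qqmZiHZmVWaJmpq83d7ty6m8y5q7zMzLuqqpmYiIh3eImZmqvN7/7bqs3Lu7zMu7u6qpmZmZmYiJmZmZq8ze7bqs3cu7u7qqqqqZmZqqqZmZmZmZmqvMzLqrzMuqqqqqqqmZmZqqqZmZmQ=="/>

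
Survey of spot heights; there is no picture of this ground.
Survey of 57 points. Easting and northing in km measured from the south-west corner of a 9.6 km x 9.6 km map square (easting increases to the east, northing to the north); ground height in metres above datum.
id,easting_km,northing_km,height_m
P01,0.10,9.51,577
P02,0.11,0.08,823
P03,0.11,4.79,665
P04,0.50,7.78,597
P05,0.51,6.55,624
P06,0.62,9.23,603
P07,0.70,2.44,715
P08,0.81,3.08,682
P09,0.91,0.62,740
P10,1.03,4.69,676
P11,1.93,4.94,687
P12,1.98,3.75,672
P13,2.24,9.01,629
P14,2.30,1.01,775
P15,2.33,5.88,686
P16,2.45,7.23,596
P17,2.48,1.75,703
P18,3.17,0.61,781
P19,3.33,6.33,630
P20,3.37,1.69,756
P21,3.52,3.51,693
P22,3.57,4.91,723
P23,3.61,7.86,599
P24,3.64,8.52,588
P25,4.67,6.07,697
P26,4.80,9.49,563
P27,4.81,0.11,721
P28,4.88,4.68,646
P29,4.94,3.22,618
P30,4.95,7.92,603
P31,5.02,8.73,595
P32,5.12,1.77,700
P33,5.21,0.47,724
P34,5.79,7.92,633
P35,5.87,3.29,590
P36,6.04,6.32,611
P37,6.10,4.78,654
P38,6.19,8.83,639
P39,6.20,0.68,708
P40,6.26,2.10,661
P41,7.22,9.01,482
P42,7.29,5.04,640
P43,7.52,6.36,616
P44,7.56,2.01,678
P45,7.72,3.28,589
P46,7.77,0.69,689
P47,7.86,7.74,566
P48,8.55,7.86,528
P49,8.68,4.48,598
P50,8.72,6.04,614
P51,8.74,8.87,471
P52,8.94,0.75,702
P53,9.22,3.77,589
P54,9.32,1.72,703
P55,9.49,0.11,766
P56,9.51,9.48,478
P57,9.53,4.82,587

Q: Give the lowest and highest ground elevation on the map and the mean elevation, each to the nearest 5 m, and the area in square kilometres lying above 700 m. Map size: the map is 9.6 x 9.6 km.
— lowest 465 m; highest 830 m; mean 645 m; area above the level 20.6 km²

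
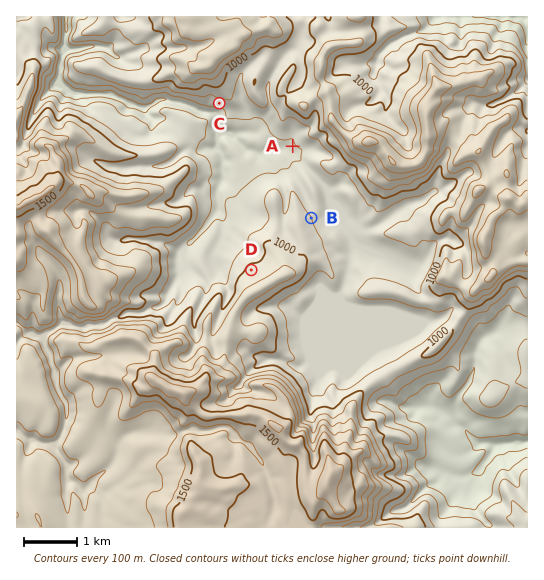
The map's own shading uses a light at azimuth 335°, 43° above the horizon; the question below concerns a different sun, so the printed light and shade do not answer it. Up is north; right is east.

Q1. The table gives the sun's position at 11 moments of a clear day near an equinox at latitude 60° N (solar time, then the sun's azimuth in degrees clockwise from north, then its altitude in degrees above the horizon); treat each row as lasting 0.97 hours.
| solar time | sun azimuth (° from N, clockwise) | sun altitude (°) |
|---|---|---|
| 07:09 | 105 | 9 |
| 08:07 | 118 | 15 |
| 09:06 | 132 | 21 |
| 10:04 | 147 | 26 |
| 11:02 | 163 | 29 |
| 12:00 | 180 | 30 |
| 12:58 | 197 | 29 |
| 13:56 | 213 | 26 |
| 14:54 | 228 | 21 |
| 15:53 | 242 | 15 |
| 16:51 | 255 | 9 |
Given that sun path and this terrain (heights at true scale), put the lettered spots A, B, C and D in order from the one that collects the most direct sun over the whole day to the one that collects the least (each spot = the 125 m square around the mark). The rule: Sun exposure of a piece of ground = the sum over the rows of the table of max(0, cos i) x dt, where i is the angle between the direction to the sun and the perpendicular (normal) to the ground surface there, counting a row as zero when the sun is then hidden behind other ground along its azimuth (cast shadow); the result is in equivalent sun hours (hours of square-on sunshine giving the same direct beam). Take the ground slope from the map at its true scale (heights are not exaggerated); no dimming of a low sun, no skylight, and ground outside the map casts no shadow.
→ C > A > B > D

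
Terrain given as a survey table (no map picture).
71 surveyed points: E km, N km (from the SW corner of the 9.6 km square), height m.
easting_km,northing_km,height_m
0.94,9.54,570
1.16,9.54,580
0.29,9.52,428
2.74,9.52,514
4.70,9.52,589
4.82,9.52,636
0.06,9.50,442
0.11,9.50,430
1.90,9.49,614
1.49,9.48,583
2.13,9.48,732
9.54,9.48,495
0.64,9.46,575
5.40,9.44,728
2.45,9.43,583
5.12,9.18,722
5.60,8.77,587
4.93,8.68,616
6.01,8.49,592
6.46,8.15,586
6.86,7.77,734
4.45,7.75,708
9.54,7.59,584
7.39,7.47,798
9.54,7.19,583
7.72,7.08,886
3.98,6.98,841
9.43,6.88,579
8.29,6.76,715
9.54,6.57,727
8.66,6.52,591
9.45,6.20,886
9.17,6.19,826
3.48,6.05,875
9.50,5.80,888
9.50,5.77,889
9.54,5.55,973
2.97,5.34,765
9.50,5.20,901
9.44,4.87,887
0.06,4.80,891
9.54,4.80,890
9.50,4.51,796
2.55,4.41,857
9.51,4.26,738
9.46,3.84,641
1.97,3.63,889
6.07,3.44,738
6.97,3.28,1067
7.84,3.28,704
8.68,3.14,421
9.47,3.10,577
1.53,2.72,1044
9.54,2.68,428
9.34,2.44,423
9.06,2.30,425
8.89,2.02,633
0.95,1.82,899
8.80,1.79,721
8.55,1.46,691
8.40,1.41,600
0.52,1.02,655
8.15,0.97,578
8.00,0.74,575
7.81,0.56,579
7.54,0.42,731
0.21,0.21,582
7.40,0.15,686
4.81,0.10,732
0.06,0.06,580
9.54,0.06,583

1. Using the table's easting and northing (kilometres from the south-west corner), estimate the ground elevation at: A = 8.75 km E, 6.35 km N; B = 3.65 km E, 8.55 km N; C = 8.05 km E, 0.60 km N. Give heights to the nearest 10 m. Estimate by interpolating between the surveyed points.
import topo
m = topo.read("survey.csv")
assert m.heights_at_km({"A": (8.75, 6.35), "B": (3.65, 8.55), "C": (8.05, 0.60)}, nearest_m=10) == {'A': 580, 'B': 590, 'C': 540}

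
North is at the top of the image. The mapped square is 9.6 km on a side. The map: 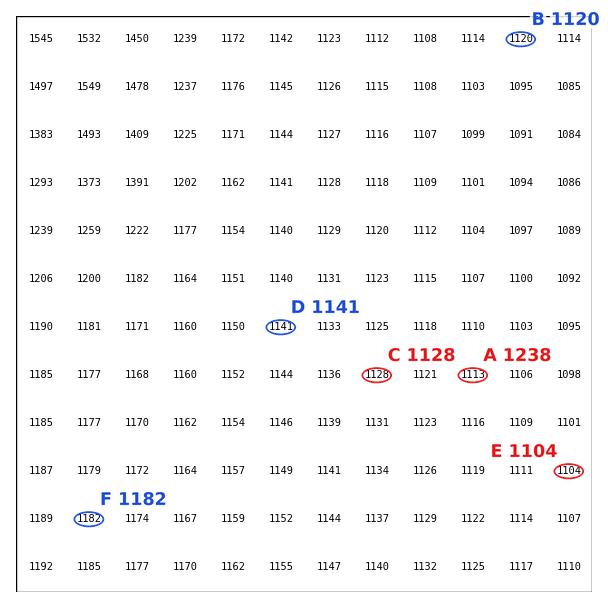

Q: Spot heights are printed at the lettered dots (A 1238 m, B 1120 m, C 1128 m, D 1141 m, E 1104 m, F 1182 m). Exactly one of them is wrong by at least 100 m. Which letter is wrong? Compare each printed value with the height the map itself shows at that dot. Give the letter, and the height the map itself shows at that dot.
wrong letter A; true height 1113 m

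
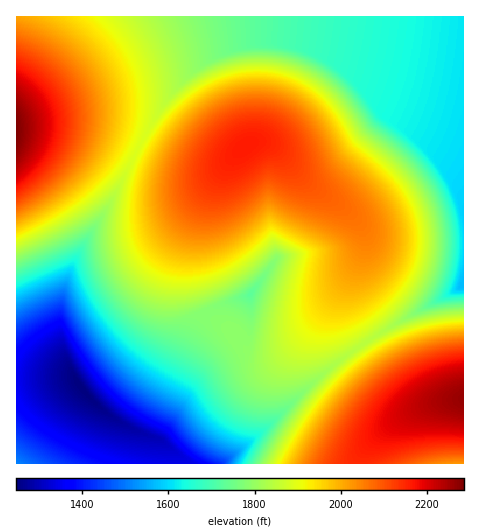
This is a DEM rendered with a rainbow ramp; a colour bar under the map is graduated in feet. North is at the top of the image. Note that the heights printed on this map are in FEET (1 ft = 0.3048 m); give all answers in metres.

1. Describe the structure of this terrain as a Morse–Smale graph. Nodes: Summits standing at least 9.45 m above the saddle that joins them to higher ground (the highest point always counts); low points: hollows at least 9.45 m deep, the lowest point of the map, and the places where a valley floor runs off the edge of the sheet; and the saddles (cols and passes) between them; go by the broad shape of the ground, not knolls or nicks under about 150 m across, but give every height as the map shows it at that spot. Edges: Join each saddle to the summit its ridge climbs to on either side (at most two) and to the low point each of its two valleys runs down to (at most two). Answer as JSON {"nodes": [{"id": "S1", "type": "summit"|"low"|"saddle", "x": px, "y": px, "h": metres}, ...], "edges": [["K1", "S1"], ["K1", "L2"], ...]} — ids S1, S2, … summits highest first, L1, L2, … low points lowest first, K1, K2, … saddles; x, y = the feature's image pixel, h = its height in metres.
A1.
{"nodes": [
{"id": "S1", "type": "summit", "x": 17, "y": 131, "h": 697},
{"id": "S2", "type": "summit", "x": 462, "y": 399, "h": 690},
{"id": "S3", "type": "summit", "x": 245, "y": 146, "h": 659},
{"id": "S4", "type": "summit", "x": 17, "y": 463, "h": 461},
{"id": "L1", "type": "low", "x": 82, "y": 388, "h": 380},
{"id": "L2", "type": "low", "x": 462, "y": 285, "h": 478},
{"id": "L3", "type": "low", "x": 250, "y": 294, "h": 527},
{"id": "L4", "type": "low", "x": 458, "y": 463, "h": 617},
{"id": "K1", "type": "saddle", "x": 358, "y": 463, "h": 654},
{"id": "K2", "type": "saddle", "x": 137, "y": 150, "h": 576},
{"id": "K3", "type": "saddle", "x": 363, "y": 343, "h": 562},
{"id": "K4", "type": "saddle", "x": 206, "y": 311, "h": 543},
{"id": "K5", "type": "saddle", "x": 17, "y": 379, "h": 413}],
"edges": [["K1", "S2"], ["K1", "L1"], ["K1", "L4"], ["K2", "S1"], ["K2", "S3"], ["K2", "L1"], ["K2", "L2"], ["K3", "S2"], ["K3", "S3"], ["K3", "L1"], ["K3", "L2"], ["K4", "S3"], ["K4", "L1"], ["K4", "L3"], ["K5", "S1"], ["K5", "S4"], ["K5", "L1"]]}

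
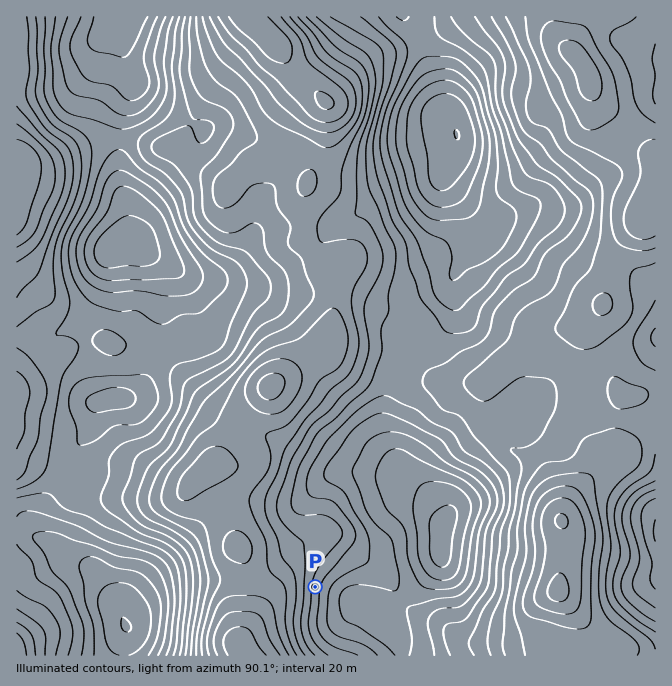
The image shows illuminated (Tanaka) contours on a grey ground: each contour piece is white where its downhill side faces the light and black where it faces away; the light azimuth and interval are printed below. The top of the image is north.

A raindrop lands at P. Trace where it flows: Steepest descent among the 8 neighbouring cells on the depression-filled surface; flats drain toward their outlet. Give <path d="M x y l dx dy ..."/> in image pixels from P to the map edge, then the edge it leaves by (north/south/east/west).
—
<path d="M315 587l-31 0-34 33 0 2-3 3-5 10 0 15 3 5"/>
exit: south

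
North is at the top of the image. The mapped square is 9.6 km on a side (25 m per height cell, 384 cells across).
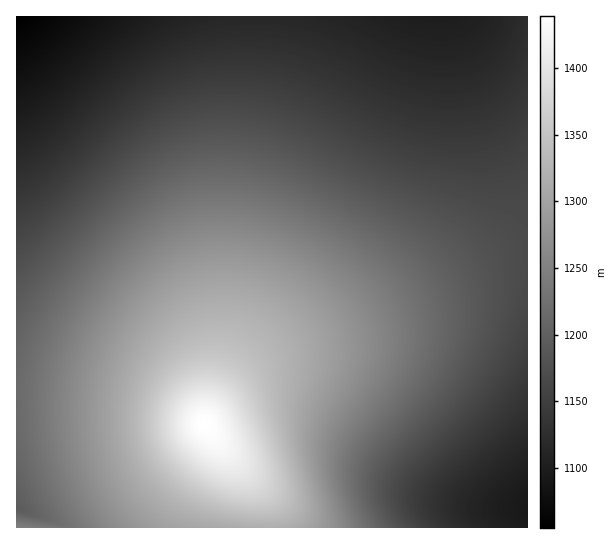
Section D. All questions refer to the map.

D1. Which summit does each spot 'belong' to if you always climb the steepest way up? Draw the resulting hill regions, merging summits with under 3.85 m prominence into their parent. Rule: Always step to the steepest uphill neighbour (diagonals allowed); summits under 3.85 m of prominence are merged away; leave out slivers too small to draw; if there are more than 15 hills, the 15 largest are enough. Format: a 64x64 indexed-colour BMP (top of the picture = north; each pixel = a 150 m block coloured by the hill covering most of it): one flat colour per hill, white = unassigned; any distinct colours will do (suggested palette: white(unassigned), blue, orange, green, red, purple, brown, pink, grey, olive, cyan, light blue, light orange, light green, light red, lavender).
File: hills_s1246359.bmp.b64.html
<image width="64" height="64" href="data:image/bmp;base64,Qk12CAAAAAAAAHYAAAAoAAAAQAAAAEAAAAABAAQAAAAAAAAIAAATCwAAEwsAABAAAAAAAAAA////ALR3HwAOf/8ALKAsACgn1gC9Z5QAS1aMAMJ34wB/f38AIr28AM++FwDox64AeLv/AIrfmACWmP8A1bDFACIiIhERERERERERERERERERERERERERERERERERERERIiERERERERERERERERERERERERERERERERERERERERERERERERERERERERERERERERERERERERERERERERERERERERERERERERERERERERERERERERERERERERERERERERERERERERERERERERERERERERERERERERERERERERERERERERERERERERERERERERERERERERERERERERERERERERERERERERERERERERERERERERERERERERERERERERERERERERERERERERERERERERERERERERERERERERERERERERERERERERERERERERERERERERERERERERERERERERERERERERERERERERERERERERERERERERERERERERERERERERERERERERERERERERERERERERERERERERERERERERERERERERERERERERERERERERERERERERERERERERERERERERERERERERERERERERERERERERERERERERERERERERERERERERERERERERERERERERERERERERERERERERERERERERERERERERERERERERERERERERERERERERERERERERERERERERERERERERERERERERERERERERERERERERERERERERERERERERERERERERERERERERERERERERERERERERERERERERERERERERERERERERERERERERERERERERERERERERERERERERERERERERERERERERERERERERERERERERERERERERERERERERERERERERERERERERERERERERERERERERERERERERERERERERERERERERERERERERERERERERERERERERERERERERERERERERERERERERERERERERERERERERERERERERERERERERERERERERERERERERERERERERERERERERERERERERERERERERERERERERERERERERERERERERERERERERERERERERERERERERERERERERERERERERERERERERERERERERERERERERERERERERERERERERERERERERERERERERERERERERERERERERERERERERERERERERERERERERERERERERERERERERERERERERERERERERERERERERERERERERERERERERERERERERERERERERERERERERERERERERERERERERERERERERERERERERERERERERERERERERERERERERERERERERERERERERERERERERERERERERERERERERERERERERERERERERERERERERERERERERERERERERERERERERERERERERERERERERERERERERERERERERERERERERERERERERERERERERERERERERERERERERERERERERERERERERERERERERERERERERERERERERERERERERERERERERERERERERERERERERERERERERERERERERERERERERERERERERERERERERERERERERERERERERERERERERERERERERERERERERERERERERERERERERERERERERERERERERERERERERERERERERERERERERERERERERERERERERERERERERERERERERERERERERERERERERERERERERERERERERERERERERERERERERERERERERERERERERERERERERERERERERERERERERERERERERERERERERERERERERERERERERERERERERERERERERERERERERERERERERERERERERERERERERERERERERERERERERERERERERERERERERERERERERERERERERERERERERERERERERERERERERERERERERERERERERERERERERERERERERERERERERERERERERERERERERERERERERERERERERERERERERERERERERERERERERERERERERERERERERERERERERERERERERERERERERERERERERERERERERERERERERERERERERERERERERERERERERERERERERERERERERERERERERERERERERERERERERERERERERERERERERERERERERERERERERERERERERERERERERERERERERERERERERERERERERERERERERERERERERERERERERERERERERERERERERERERERERERERERERERERERERERERERERERERERERERERERERERERERERERERERERERERERERERERERERERERERERERERERERERERERERERERERERERERERERERERERERERERERERERERERERERERERERERERERERERERERERERERERERERERERERERERERERERERERERERERERERERERERERERERERERERERERERERERERERERERERERERERERERERERERERERERERERERERERERERERERERERERERERERERERERERERERERERERERERERERERERERERERERERERERERERERERERERERERERERERERERERERERERERERERERERERERERERERERERERERERERERERERERERERERERERERER"/>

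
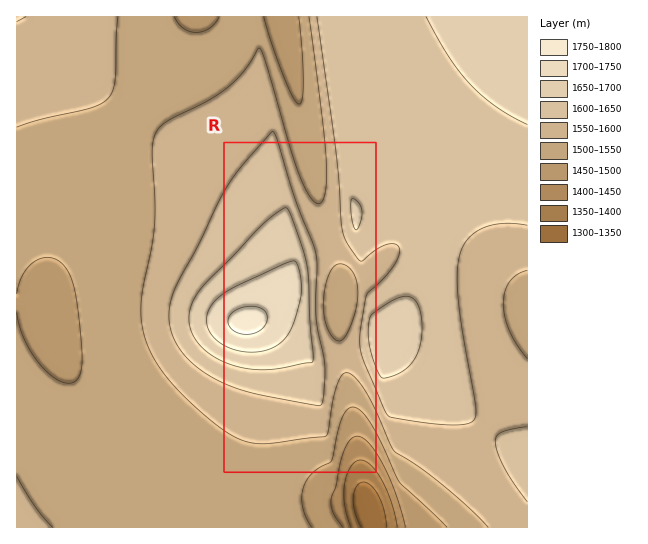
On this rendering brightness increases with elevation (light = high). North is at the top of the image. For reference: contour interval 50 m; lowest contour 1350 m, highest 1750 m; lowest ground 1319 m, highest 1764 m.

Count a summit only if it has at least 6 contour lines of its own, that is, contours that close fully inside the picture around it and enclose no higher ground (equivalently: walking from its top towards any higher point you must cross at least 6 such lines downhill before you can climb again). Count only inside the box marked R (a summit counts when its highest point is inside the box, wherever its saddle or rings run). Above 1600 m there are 0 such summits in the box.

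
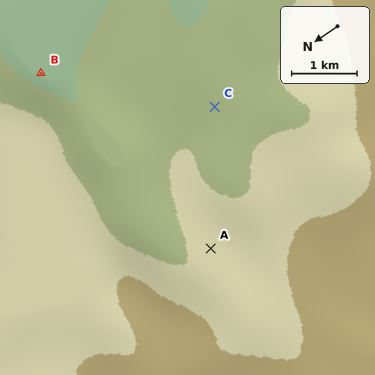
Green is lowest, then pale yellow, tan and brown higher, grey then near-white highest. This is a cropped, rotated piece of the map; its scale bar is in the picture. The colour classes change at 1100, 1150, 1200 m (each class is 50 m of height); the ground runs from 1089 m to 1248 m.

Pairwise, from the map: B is lower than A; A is higher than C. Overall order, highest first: A C B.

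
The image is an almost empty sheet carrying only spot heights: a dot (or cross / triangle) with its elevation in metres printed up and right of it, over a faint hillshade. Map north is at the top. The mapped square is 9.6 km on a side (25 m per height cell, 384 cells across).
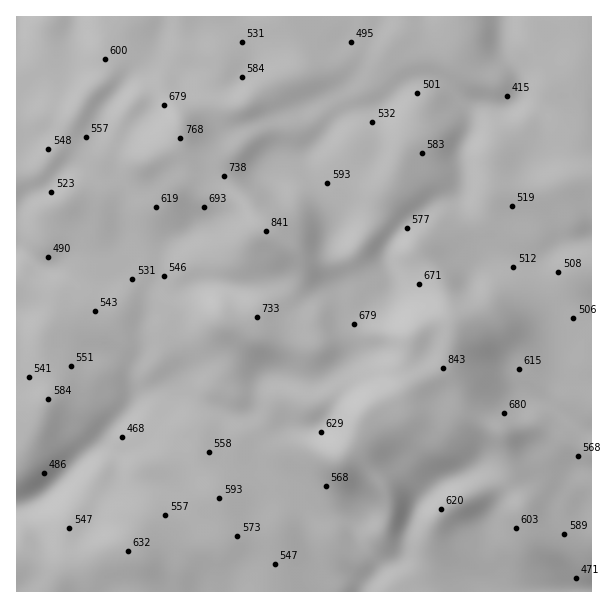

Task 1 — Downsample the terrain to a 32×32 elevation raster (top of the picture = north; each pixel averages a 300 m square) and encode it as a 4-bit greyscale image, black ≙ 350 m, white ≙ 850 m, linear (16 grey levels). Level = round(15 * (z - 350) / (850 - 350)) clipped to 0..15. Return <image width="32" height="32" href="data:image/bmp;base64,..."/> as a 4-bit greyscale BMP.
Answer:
<image width="32" height="32" href="data:image/bmp;base64,Qk12AgAAAAAAAHYAAAAoAAAAIAAAACAAAAABAAQAAAAAAAACAAATCwAAEwsAABAAAAAAAAAAAAAAABEREQAiIiIAMzMzAERERABVVVUAZmZmAHd3dwCIiIgAmZmZAKqqqgC7u7sAzMzMAN3d3QDu7u4A////AFZ3d3dmVVVVVDM0RUQzMzNmd3iIdmVWZVRDNFVURFVVZWd4h3ZmZmZVVFVmVVZ3dkRmZ3d2Z3dmVUV2Z2ZniHYjVVZmZnd2ZVVWh2iHeJh2MjRVVWZ3dmVWeKh3mYmYdlQjRFVmd2Zmabu5iIiZmHZ1QjNFZmZmZovdu7qpmph2dlMzRVZmZmeK3dzMu7uYdndVQ0RWZWZ3id7u3dy6mHZnZlQ0VVZneJq97t3cqHd2ZnZUREVnd4iZq97u7Kh3ZmZmVUVVaIiJqqrN7+yoh2VWZlVVVnmqqrqqve7tuXZVVmZmVWebu7u7qr3u7bl2VVZmZlVnm7u7uqqr3ty5dVRVZVVVZ4mru7qpmbu5l2VUVFVVVmeJq7y6qYmqh2ZVVTRFVVZniszdy6mJmHZVREQ1VVVmZ4re7rmZiIdlVVRDRVZmZ3ib3uyoiYdmVVVUREVmZniZvN26mIiHZVVVVVRFZmd5q8y6mHeIiHVFVVVVVmZnirzLqHd3d4h2RFVERFZmd5vMuph3Z3d4dkRUQ0RVZmiazKmYh2ZmZ3ZDRDM0VWd4mbupmHZlVVZlMiIzNEVnd5mZmZh2ZVVEVDIiI0RFVniIiIh3d2ZVREMzMiNERVZ4d3d3ZmZlVFRERCIjREVWd3ZmZmVWVUREREQiMzM1VWdmZlVVVVREREREISMz"/>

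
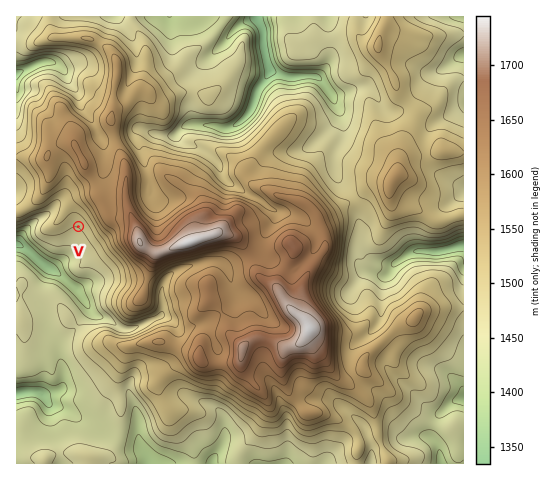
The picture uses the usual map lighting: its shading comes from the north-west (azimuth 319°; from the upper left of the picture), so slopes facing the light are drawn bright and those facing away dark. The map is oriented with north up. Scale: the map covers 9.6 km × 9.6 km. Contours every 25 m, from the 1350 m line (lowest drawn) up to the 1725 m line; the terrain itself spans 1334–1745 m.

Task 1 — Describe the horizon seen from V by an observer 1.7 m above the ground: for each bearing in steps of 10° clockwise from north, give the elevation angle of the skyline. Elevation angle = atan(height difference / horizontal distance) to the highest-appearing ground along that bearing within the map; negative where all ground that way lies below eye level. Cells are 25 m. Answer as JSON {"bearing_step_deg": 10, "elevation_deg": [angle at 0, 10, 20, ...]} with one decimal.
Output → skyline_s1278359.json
{"bearing_step_deg": 10, "elevation_deg": [6.0, 7.8, 9.9, 11.2, 12.0, 12.7, 13.2, 13.2, 12.5, 10.8, 10.9, 10.0, 6.1, 3.8, 3.8, 2.5, 1.7, 0.8, -0.1, -0.2, -0.7, -0.5, -0.8, -1.0, -1.3, -0.1, 1.2, 2.3, 3.1, 3.6, 3.9, 4.0, 4.5, 4.9, 4.4, 4.9]}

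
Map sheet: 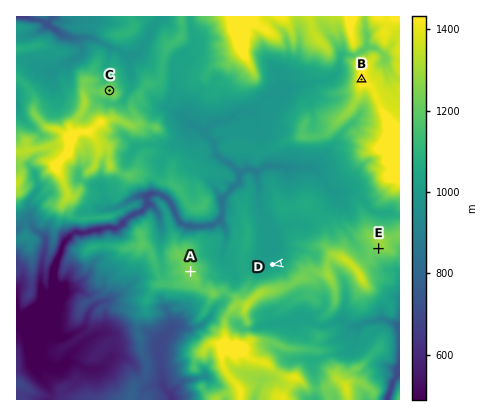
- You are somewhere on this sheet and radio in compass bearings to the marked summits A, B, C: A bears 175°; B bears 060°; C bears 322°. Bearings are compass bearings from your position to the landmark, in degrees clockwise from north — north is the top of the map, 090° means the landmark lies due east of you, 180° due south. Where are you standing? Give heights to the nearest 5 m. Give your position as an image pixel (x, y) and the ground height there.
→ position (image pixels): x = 182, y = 183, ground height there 1105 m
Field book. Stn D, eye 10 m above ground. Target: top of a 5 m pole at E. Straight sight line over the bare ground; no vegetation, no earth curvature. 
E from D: hidden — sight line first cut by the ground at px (288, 262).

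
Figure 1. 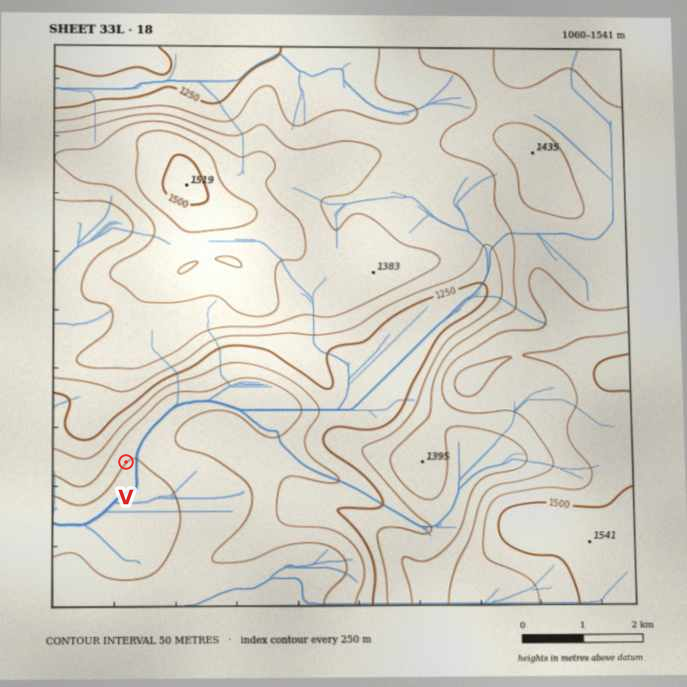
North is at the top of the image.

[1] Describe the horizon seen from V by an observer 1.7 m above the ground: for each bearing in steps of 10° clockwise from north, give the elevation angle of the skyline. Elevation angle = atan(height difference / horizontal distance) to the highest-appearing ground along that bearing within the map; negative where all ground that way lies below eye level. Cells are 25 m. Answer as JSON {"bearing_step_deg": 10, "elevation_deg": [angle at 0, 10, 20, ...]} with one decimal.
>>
{"bearing_step_deg": 10, "elevation_deg": [9.5, 8.6, 7.4, 5.6, 5.4, 3.6, 2.9, 3.1, 3.3, 3.5, 3.7, 3.0, 2.1, 1.4, 1.3, 1.0, 0.6, 0.5, 0.8, 0.8, 0.4, 0.2, 0.9, 2.9, 4.7, 6.4, 7.9, 9.2, 10.4, 11.5, 12.3, 12.8, 12.7, 12.2, 11.3, 10.3]}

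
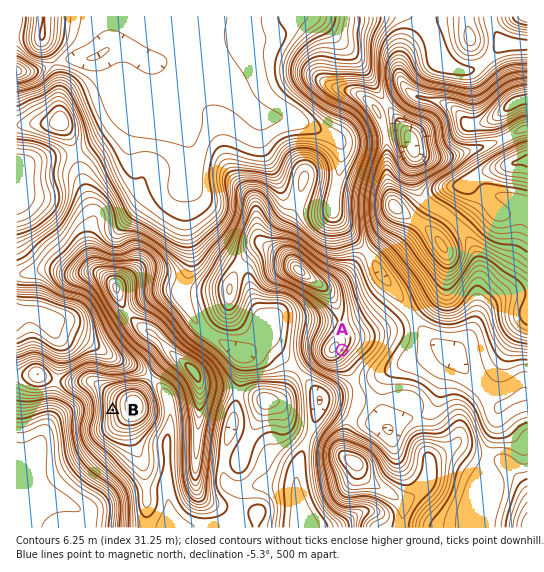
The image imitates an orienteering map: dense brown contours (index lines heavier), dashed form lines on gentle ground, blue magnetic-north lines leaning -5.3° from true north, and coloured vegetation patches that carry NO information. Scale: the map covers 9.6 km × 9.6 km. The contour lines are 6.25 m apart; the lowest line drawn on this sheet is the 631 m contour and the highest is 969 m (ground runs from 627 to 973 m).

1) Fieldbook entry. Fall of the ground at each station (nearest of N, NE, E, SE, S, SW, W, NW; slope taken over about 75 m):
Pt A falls SE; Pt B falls W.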